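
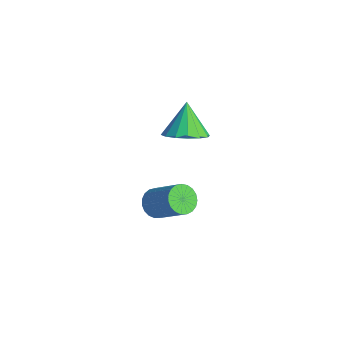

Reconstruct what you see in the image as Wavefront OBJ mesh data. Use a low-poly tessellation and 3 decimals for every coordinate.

v 4.038 3.328 0.741
v 4.793 3.867 0.948
v 3.302 3.892 1.959
v 4.515 4.144 0.651
v 4.11 4.203 0.379
v 3.685 4.028 0.204
v 3.355 3.664 0.173
v 3.208 3.211 0.294
v 3.283 2.789 0.535
v 3.56 2.512 0.831
v 3.966 2.453 1.103
v 4.39 2.628 1.279
v 4.72 2.991 1.31
v 4.868 3.445 1.189
v 3.206 2.505 -4.094
v 3.651 2.662 -4.61
v 4.96 3.053 -3.363
v 4.514 2.895 -2.846
v 3.525 2.919 -4.559
v 4.834 3.31 -3.311
v 3.344 3.105 -4.427
v 4.653 3.495 -3.179
v 3.139 3.186 -4.237
v 4.447 3.577 -2.99
v 2.945 3.15 -4.023
v 4.254 3.541 -2.775
v 2.797 3.003 -3.821
v 4.105 3.394 -2.573
v 2.719 2.769 -3.666
v 4.028 3.16 -2.418
v 2.725 2.489 -3.585
v 4.034 2.88 -2.337
v 2.815 2.212 -3.592
v 4.123 2.603 -2.344
v 2.972 1.986 -3.686
v 4.28 2.377 -2.438
v 3.169 1.849 -3.85
v 4.478 2.24 -2.603
v 3.373 1.826 -4.057
v 4.682 2.217 -2.809
v 3.548 1.92 -4.27
v 4.857 2.311 -3.022
v 3.664 2.115 -4.452
v 4.972 2.506 -3.204
v 3.7 2.377 -4.573
v 5.009 2.768 -3.325
f 2 1 4
f 2 4 3
f 4 1 5
f 4 5 3
f 5 1 6
f 5 6 3
f 6 1 7
f 6 7 3
f 7 1 8
f 7 8 3
f 8 1 9
f 8 9 3
f 9 1 10
f 9 10 3
f 10 1 11
f 10 11 3
f 11 1 12
f 11 12 3
f 12 1 13
f 12 13 3
f 13 1 14
f 13 14 3
f 14 1 2
f 14 2 3
f 16 15 19
f 16 19 17
f 17 19 20
f 17 20 18
f 19 15 21
f 19 21 20
f 20 21 22
f 20 22 18
f 21 15 23
f 21 23 22
f 22 23 24
f 22 24 18
f 23 15 25
f 23 25 24
f 24 25 26
f 24 26 18
f 25 15 27
f 25 27 26
f 26 27 28
f 26 28 18
f 27 15 29
f 27 29 28
f 28 29 30
f 28 30 18
f 29 15 31
f 29 31 30
f 30 31 32
f 30 32 18
f 31 15 33
f 31 33 32
f 32 33 34
f 32 34 18
f 33 15 35
f 33 35 34
f 34 35 36
f 34 36 18
f 35 15 37
f 35 37 36
f 36 37 38
f 36 38 18
f 37 15 39
f 37 39 38
f 38 39 40
f 38 40 18
f 39 15 41
f 39 41 40
f 40 41 42
f 40 42 18
f 41 15 43
f 41 43 42
f 42 43 44
f 42 44 18
f 43 15 45
f 43 45 44
f 44 45 46
f 44 46 18
f 45 15 16
f 45 16 46
f 46 16 17
f 46 17 18



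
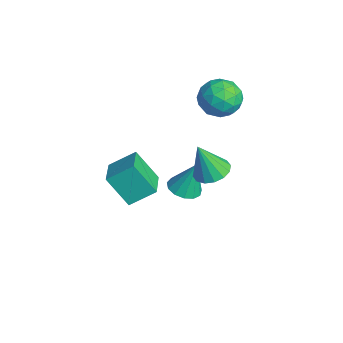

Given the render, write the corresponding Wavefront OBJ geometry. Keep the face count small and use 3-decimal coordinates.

v 1.198 1.086 0.959
v 1.899 0.546 0.791
v 1.122 0.434 2.741
v 2.087 0.943 0.945
v 2.037 1.379 1.102
v 1.763 1.736 1.221
v 1.337 1.919 1.269
v 0.874 1.879 1.235
v 0.498 1.626 1.126
v 0.31 1.229 0.972
v 0.36 0.793 0.815
v 0.634 0.436 0.696
v 1.06 0.253 0.648
v 1.523 0.293 0.683
v -0.508 -3.209 0.975
v -0.312 -1.993 1.778
v 0.154 -2.355 -0.478
v 0.349 -1.14 0.325
v 1.031 -3.72 1.375
v 1.226 -2.505 2.178
v 1.692 -2.867 -0.078
v 1.888 -1.651 0.725
v -3.193 3.456 2.992
v -2.374 3.226 2.208
v -4.446 2.534 1.952
v -3.627 2.304 1.168
v -3.589 1.802 2.21
v -2.814 2.372 2.853
v -4.006 3.388 1.307
v -3.231 3.958 1.95
v -2.876 3.184 1.167
v -2.618 2.204 1.725
v -4.202 3.556 2.435
v -3.944 2.576 2.993
v -2.673 3.422 2.691
v -4.147 2.338 1.469
v -4.124 2.043 2.081
v -3.643 1.908 1.621
v -2.932 2.92 3.07
v -2.451 2.785 2.61
v -3.165 1.948 2.61
v -4.369 2.975 1.55
v -3.888 2.84 1.09
v -3.177 3.852 2.539
v -2.696 3.717 2.079
v -3.655 3.812 1.55
v -2.487 3.262 1.619
v -3.224 2.72 1.008
v -3.447 3.357 1.089
v -2.991 3.692 1.467
v -2.335 2.686 1.947
v -3.072 2.144 1.336
v -3.05 1.849 1.948
v -2.594 2.184 2.326
v -2.631 2.661 1.335
v -3.748 3.616 2.824
v -4.485 3.074 2.213
v -4.226 3.576 1.834
v -3.77 3.911 2.212
v -3.596 3.04 3.152
v -4.333 2.498 2.541
v -3.829 2.068 2.693
v -3.373 2.403 3.071
v -4.189 3.099 2.825
v -3.119 1.074 -3.93
v -2.549 1.693 -4.19
v -2.921 1.646 -2.13
v -2.999 1.901 -4.207
v -3.487 1.846 -4.136
v -3.858 1.546 -4
v -3.994 1.097 -3.842
v -3.852 0.639 -3.712
v -3.478 0.32 -3.651
v -2.989 0.24 -3.68
v -2.542 0.425 -3.787
v -2.278 0.815 -3.94
v -2.28 1.288 -4.09
f 2 1 4
f 2 4 3
f 4 1 5
f 4 5 3
f 5 1 6
f 5 6 3
f 6 1 7
f 6 7 3
f 7 1 8
f 7 8 3
f 8 1 9
f 8 9 3
f 9 1 10
f 9 10 3
f 10 1 11
f 10 11 3
f 11 1 12
f 11 12 3
f 12 1 13
f 12 13 3
f 13 1 14
f 13 14 3
f 14 1 2
f 14 2 3
f 16 18 15
f 19 16 15
f 15 18 17
f 17 19 15
f 16 22 18
f 20 16 19
f 20 22 16
f 18 22 17
f 21 19 17
f 17 22 21
f 21 20 19
f 22 20 21
f 23 60 39
f 60 34 63
f 39 63 28
f 60 63 39
f 23 39 35
f 39 28 40
f 35 40 24
f 39 40 35
f 23 35 44
f 35 24 45
f 44 45 30
f 35 45 44
f 23 44 56
f 44 30 59
f 56 59 33
f 44 59 56
f 23 56 60
f 56 33 64
f 60 64 34
f 56 64 60
f 24 40 51
f 40 28 54
f 51 54 32
f 40 54 51
f 28 63 41
f 63 34 62
f 41 62 27
f 63 62 41
f 34 64 61
f 64 33 57
f 61 57 25
f 64 57 61
f 33 59 58
f 59 30 46
f 58 46 29
f 59 46 58
f 30 45 50
f 45 24 47
f 50 47 31
f 45 47 50
f 26 52 38
f 52 32 53
f 38 53 27
f 52 53 38
f 26 38 36
f 38 27 37
f 36 37 25
f 38 37 36
f 26 36 43
f 36 25 42
f 43 42 29
f 36 42 43
f 26 43 48
f 43 29 49
f 48 49 31
f 43 49 48
f 26 48 52
f 48 31 55
f 52 55 32
f 48 55 52
f 27 53 41
f 53 32 54
f 41 54 28
f 53 54 41
f 25 37 61
f 37 27 62
f 61 62 34
f 37 62 61
f 29 42 58
f 42 25 57
f 58 57 33
f 42 57 58
f 31 49 50
f 49 29 46
f 50 46 30
f 49 46 50
f 32 55 51
f 55 31 47
f 51 47 24
f 55 47 51
f 66 65 68
f 66 68 67
f 68 65 69
f 68 69 67
f 69 65 70
f 69 70 67
f 70 65 71
f 70 71 67
f 71 65 72
f 71 72 67
f 72 65 73
f 72 73 67
f 73 65 74
f 73 74 67
f 74 65 75
f 74 75 67
f 75 65 76
f 75 76 67
f 76 65 77
f 76 77 67
f 77 65 66
f 77 66 67



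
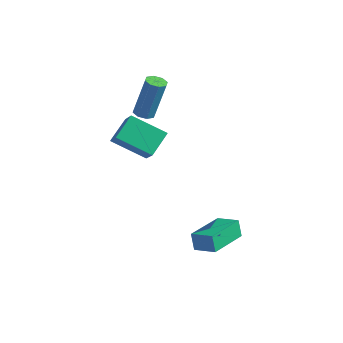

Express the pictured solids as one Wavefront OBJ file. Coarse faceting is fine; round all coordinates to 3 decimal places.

v -3.086 -0.913 1.72
v -2.79 -0.51 1.577
v -2.458 -0.043 3.577
v -2.754 -0.447 3.72
v -3.174 -0.411 1.618
v -2.842 0.056 3.617
v -3.506 -0.606 1.718
v -3.174 -0.14 3.718
v -3.592 -0.981 1.82
v -3.26 -0.514 3.82
v -3.382 -1.317 1.863
v -3.05 -0.85 3.863
v -2.998 -1.416 1.823
v -2.666 -0.949 3.822
v -2.666 -1.22 1.722
v -2.334 -0.754 3.722
v -2.58 -0.846 1.62
v -2.248 -0.379 3.62
v -1.686 -4.313 2.778
v -1.782 -3.218 3.51
v -2.547 -3.725 1.785
v -2.643 -2.63 2.516
v -0.257 -3.63 1.944
v -0.353 -2.535 2.675
v -1.118 -3.042 0.95
v -1.214 -1.947 1.682
v 2.115 -3.734 -2.951
v 1.838 -3.612 -2.135
v 1.942 -1.733 -3.309
v 1.666 -1.611 -2.493
v 3.134 -3.589 -2.627
v 2.858 -3.467 -1.811
v 2.962 -1.588 -2.985
v 2.685 -1.466 -2.169
f 2 1 5
f 2 5 3
f 3 5 6
f 3 6 4
f 5 1 7
f 5 7 6
f 6 7 8
f 6 8 4
f 7 1 9
f 7 9 8
f 8 9 10
f 8 10 4
f 9 1 11
f 9 11 10
f 10 11 12
f 10 12 4
f 11 1 13
f 11 13 12
f 12 13 14
f 12 14 4
f 13 1 15
f 13 15 14
f 14 15 16
f 14 16 4
f 15 1 17
f 15 17 16
f 16 17 18
f 16 18 4
f 17 1 2
f 17 2 18
f 18 2 3
f 18 3 4
f 20 22 19
f 23 20 19
f 19 22 21
f 21 23 19
f 20 26 22
f 24 20 23
f 24 26 20
f 22 26 21
f 25 23 21
f 21 26 25
f 25 24 23
f 26 24 25
f 28 30 27
f 31 28 27
f 27 30 29
f 29 31 27
f 28 34 30
f 32 28 31
f 32 34 28
f 30 34 29
f 33 31 29
f 29 34 33
f 33 32 31
f 34 32 33



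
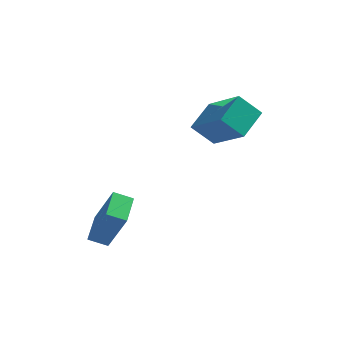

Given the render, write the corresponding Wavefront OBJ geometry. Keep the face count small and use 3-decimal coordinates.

v -0.507 -3.051 -4.504
v 0.387 -3.468 -2.719
v -0.665 -1.677 -4.105
v 0.229 -2.094 -2.319
v 0.251 -2.866 -4.841
v 1.145 -3.283 -3.055
v 0.093 -1.492 -4.441
v 0.987 -1.909 -2.656
v 2.284 1.441 -0.298
v 3.754 0.388 0.866
v 2.669 2.748 0.398
v 4.138 1.695 1.563
v 3.162 1.665 -1.203
v 4.631 0.612 -0.038
v 3.546 2.972 -0.506
v 5.016 1.919 0.658
f 2 4 1
f 5 2 1
f 1 4 3
f 3 5 1
f 2 8 4
f 6 2 5
f 6 8 2
f 4 8 3
f 7 5 3
f 3 8 7
f 7 6 5
f 8 6 7
f 10 12 9
f 13 10 9
f 9 12 11
f 11 13 9
f 10 16 12
f 14 10 13
f 14 16 10
f 12 16 11
f 15 13 11
f 11 16 15
f 15 14 13
f 16 14 15



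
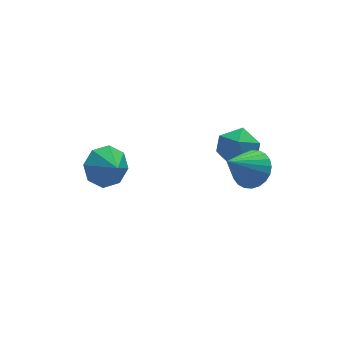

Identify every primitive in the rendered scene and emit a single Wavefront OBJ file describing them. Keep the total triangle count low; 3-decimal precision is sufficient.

v 1.346 -1.652 -0.381
v 1.816 -1.135 0.277
v 0.094 -2.148 0.901
v 1.576 -0.881 0.142
v 1.302 -0.744 -0.073
v 1.034 -0.745 -0.335
v 0.814 -0.884 -0.604
v 0.674 -1.141 -0.839
v 0.637 -1.475 -1.004
v 0.708 -1.836 -1.075
v 0.876 -2.168 -1.04
v 1.116 -2.423 -0.905
v 1.39 -2.56 -0.69
v 1.658 -2.558 -0.428
v 1.878 -2.419 -0.159
v 2.018 -2.163 0.076
v 2.055 -1.829 0.241
v 1.984 -1.468 0.312
v 1.436 0.442 -1.148
v 2.141 0.432 -0.34
v 0.379 -0.592 -0.24
v 1.084 -0.602 0.568
v 0.549 0.297 0.336
v 1.201 0.936 -0.226
v 1.319 -1.096 -0.354
v 1.971 -0.457 -0.916
v 2.069 -0.519 0.15
v 1.593 0.342 0.577
v 0.927 -0.502 -1.157
v 0.451 0.359 -0.73
v -3.849 2.284 -2.403
v -2.858 2.339 -2.828
v -3.551 1.416 -1.817
v -2.93 2.782 -2.134
v -3.54 2.934 -1.598
v -4.332 2.705 -1.533
v -4.841 2.23 -1.979
v -4.769 1.786 -2.672
v -4.159 1.635 -3.209
v -3.367 1.864 -3.273
f 2 1 4
f 2 4 3
f 4 1 5
f 4 5 3
f 5 1 6
f 5 6 3
f 6 1 7
f 6 7 3
f 7 1 8
f 7 8 3
f 8 1 9
f 8 9 3
f 9 1 10
f 9 10 3
f 10 1 11
f 10 11 3
f 11 1 12
f 11 12 3
f 12 1 13
f 12 13 3
f 13 1 14
f 13 14 3
f 14 1 15
f 14 15 3
f 15 1 16
f 15 16 3
f 16 1 17
f 16 17 3
f 17 1 18
f 17 18 3
f 18 1 2
f 18 2 3
f 19 30 24
f 19 24 20
f 19 20 26
f 19 26 29
f 19 29 30
f 20 24 28
f 24 30 23
f 30 29 21
f 29 26 25
f 26 20 27
f 22 28 23
f 22 23 21
f 22 21 25
f 22 25 27
f 22 27 28
f 23 28 24
f 21 23 30
f 25 21 29
f 27 25 26
f 28 27 20
f 32 31 34
f 32 34 33
f 34 31 35
f 34 35 33
f 35 31 36
f 35 36 33
f 36 31 37
f 36 37 33
f 37 31 38
f 37 38 33
f 38 31 39
f 38 39 33
f 39 31 40
f 39 40 33
f 40 31 32
f 40 32 33



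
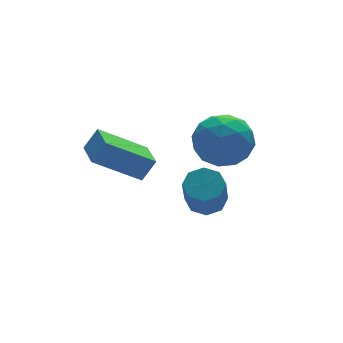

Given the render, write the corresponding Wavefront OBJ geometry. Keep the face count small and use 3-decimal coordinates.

v -0.732 -1.195 -0.643
v -0.239 -1.213 0.075
v -0.396 0.035 -0.842
v 0.096 0.016 -0.124
v 0.724 -1.756 -1.656
v 1.216 -1.775 -0.938
v 1.059 -0.527 -1.855
v 1.552 -0.545 -1.137
v 2.648 -2.422 -2.784
v 3.232 -2.769 -2.75
v 2.756 -3.445 -1.462
v 2.172 -3.098 -1.496
v 3.257 -2.312 -2.501
v 2.78 -2.988 -1.214
v 2.925 -1.92 -2.418
v 2.449 -2.596 -1.13
v 2.431 -1.822 -2.549
v 1.955 -2.498 -1.262
v 2.064 -2.075 -2.818
v 1.588 -2.751 -1.53
v 2.04 -2.532 -3.066
v 1.563 -3.208 -1.779
v 2.371 -2.924 -3.15
v 1.895 -3.6 -1.862
v 2.865 -3.022 -3.018
v 2.389 -3.698 -1.731
v 2.597 -1.739 -0.204
v 3.11 -1.089 -0.886
v 3.91 -2.871 -0.294
v 4.423 -2.221 -0.976
v 4.302 -1.934 0.051
v 3.491 -1.235 0.106
v 3.529 -2.725 -1.286
v 2.718 -2.026 -1.231
v 3.686 -1.699 -1.555
v 4.164 -1.21 -0.729
v 2.856 -2.75 -0.451
v 3.334 -2.261 0.375
v 2.738 -1.315 -0.537
v 4.282 -2.645 -0.643
v 4.211 -2.476 -0.039
v 4.512 -2.095 -0.44
v 2.962 -1.4 0.046
v 3.264 -1.018 -0.355
v 3.965 -1.515 0.196
v 3.756 -2.942 -0.825
v 4.058 -2.56 -1.226
v 2.508 -1.865 -0.74
v 2.809 -1.484 -1.141
v 3.055 -2.445 -1.376
v 3.379 -1.292 -1.331
v 4.15 -1.957 -1.384
v 3.625 -2.253 -1.566
v 3.148 -1.842 -1.533
v 3.66 -1.004 -0.846
v 4.431 -1.669 -0.898
v 4.36 -1.5 -0.295
v 3.884 -1.089 -0.262
v 3.998 -1.362 -1.238
v 2.589 -2.291 -0.282
v 3.36 -2.956 -0.334
v 3.136 -2.871 -0.918
v 2.66 -2.46 -0.885
v 2.87 -2.003 0.204
v 3.641 -2.668 0.151
v 3.872 -2.118 0.353
v 3.395 -1.707 0.386
v 3.022 -2.598 0.058
f 2 4 1
f 5 2 1
f 1 4 3
f 3 5 1
f 2 8 4
f 6 2 5
f 6 8 2
f 4 8 3
f 7 5 3
f 3 8 7
f 7 6 5
f 8 6 7
f 10 9 13
f 10 13 11
f 11 13 14
f 11 14 12
f 13 9 15
f 13 15 14
f 14 15 16
f 14 16 12
f 15 9 17
f 15 17 16
f 16 17 18
f 16 18 12
f 17 9 19
f 17 19 18
f 18 19 20
f 18 20 12
f 19 9 21
f 19 21 20
f 20 21 22
f 20 22 12
f 21 9 23
f 21 23 22
f 22 23 24
f 22 24 12
f 23 9 25
f 23 25 24
f 24 25 26
f 24 26 12
f 25 9 10
f 25 10 26
f 26 10 11
f 26 11 12
f 27 64 43
f 64 38 67
f 43 67 32
f 64 67 43
f 27 43 39
f 43 32 44
f 39 44 28
f 43 44 39
f 27 39 48
f 39 28 49
f 48 49 34
f 39 49 48
f 27 48 60
f 48 34 63
f 60 63 37
f 48 63 60
f 27 60 64
f 60 37 68
f 64 68 38
f 60 68 64
f 28 44 55
f 44 32 58
f 55 58 36
f 44 58 55
f 32 67 45
f 67 38 66
f 45 66 31
f 67 66 45
f 38 68 65
f 68 37 61
f 65 61 29
f 68 61 65
f 37 63 62
f 63 34 50
f 62 50 33
f 63 50 62
f 34 49 54
f 49 28 51
f 54 51 35
f 49 51 54
f 30 56 42
f 56 36 57
f 42 57 31
f 56 57 42
f 30 42 40
f 42 31 41
f 40 41 29
f 42 41 40
f 30 40 47
f 40 29 46
f 47 46 33
f 40 46 47
f 30 47 52
f 47 33 53
f 52 53 35
f 47 53 52
f 30 52 56
f 52 35 59
f 56 59 36
f 52 59 56
f 31 57 45
f 57 36 58
f 45 58 32
f 57 58 45
f 29 41 65
f 41 31 66
f 65 66 38
f 41 66 65
f 33 46 62
f 46 29 61
f 62 61 37
f 46 61 62
f 35 53 54
f 53 33 50
f 54 50 34
f 53 50 54
f 36 59 55
f 59 35 51
f 55 51 28
f 59 51 55



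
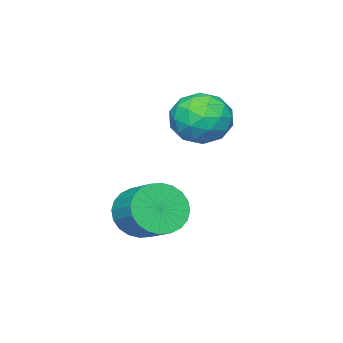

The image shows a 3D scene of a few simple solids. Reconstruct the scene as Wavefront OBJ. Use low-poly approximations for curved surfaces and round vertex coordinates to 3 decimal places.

v -0.064 3.59 -0.908
v 0.569 2.699 -0.601
v -1.449 2.961 0.121
v -0.816 2.07 0.428
v -0.55 3.11 0.797
v 0.307 3.499 0.161
v -1.187 2.161 -0.641
v -0.33 2.55 -1.277
v -0.125 1.816 -0.436
v 0.269 2.402 0.453
v -1.149 3.258 -0.933
v -0.755 3.844 -0.044
v 0.374 3.2 -0.845
v -1.254 2.46 0.365
v -1.098 3.071 0.582
v -0.726 2.547 0.763
v 0.22 3.67 -0.397
v 0.592 3.146 -0.216
v -0.065 3.388 0.606
v -1.472 2.514 -0.264
v -1.1 1.99 -0.083
v -0.154 3.113 -1.243
v 0.218 2.589 -1.062
v -0.815 2.272 -1.086
v 0.339 2.157 -0.567
v -0.476 1.787 0.038
v -0.694 1.841 -0.591
v -0.19 2.069 -0.965
v 0.57 2.502 -0.045
v -0.244 2.132 0.56
v -0.088 2.743 0.777
v 0.416 2.972 0.403
v 0.162 1.982 0.052
v -0.636 3.528 -1.04
v -1.45 3.158 -0.435
v -1.296 2.688 -0.883
v -0.792 2.917 -1.257
v -0.404 3.873 -0.518
v -1.219 3.503 0.087
v -0.69 3.591 0.485
v -0.186 3.819 0.111
v -1.042 3.678 -0.532
v 2.326 2.532 -3.656
v 2.783 2.85 -4.534
v 3.231 4.005 -3.883
v 2.774 3.688 -3.004
v 2.414 3.015 -4.573
v 2.863 4.17 -3.922
v 2.032 3.106 -4.472
v 2.48 4.262 -3.821
v 1.694 3.11 -4.246
v 2.143 4.266 -3.595
v 1.453 3.026 -3.931
v 1.902 4.182 -3.28
v 1.345 2.867 -3.574
v 1.793 4.023 -2.923
v 1.385 2.657 -3.229
v 1.834 3.813 -2.578
v 1.569 2.428 -2.949
v 2.018 3.583 -2.298
v 1.869 2.215 -2.777
v 2.317 3.37 -2.126
v 2.237 2.05 -2.738
v 2.686 3.205 -2.087
v 2.62 1.958 -2.839
v 3.068 3.114 -2.188
v 2.957 1.954 -3.065
v 3.406 3.11 -2.414
v 3.198 2.038 -3.38
v 3.647 3.194 -2.729
v 3.307 2.197 -3.737
v 3.755 3.353 -3.086
v 3.266 2.407 -4.082
v 3.715 3.563 -3.431
v 3.082 2.637 -4.362
v 3.531 3.792 -3.711
f 1 38 17
f 38 12 41
f 17 41 6
f 38 41 17
f 1 17 13
f 17 6 18
f 13 18 2
f 17 18 13
f 1 13 22
f 13 2 23
f 22 23 8
f 13 23 22
f 1 22 34
f 22 8 37
f 34 37 11
f 22 37 34
f 1 34 38
f 34 11 42
f 38 42 12
f 34 42 38
f 2 18 29
f 18 6 32
f 29 32 10
f 18 32 29
f 6 41 19
f 41 12 40
f 19 40 5
f 41 40 19
f 12 42 39
f 42 11 35
f 39 35 3
f 42 35 39
f 11 37 36
f 37 8 24
f 36 24 7
f 37 24 36
f 8 23 28
f 23 2 25
f 28 25 9
f 23 25 28
f 4 30 16
f 30 10 31
f 16 31 5
f 30 31 16
f 4 16 14
f 16 5 15
f 14 15 3
f 16 15 14
f 4 14 21
f 14 3 20
f 21 20 7
f 14 20 21
f 4 21 26
f 21 7 27
f 26 27 9
f 21 27 26
f 4 26 30
f 26 9 33
f 30 33 10
f 26 33 30
f 5 31 19
f 31 10 32
f 19 32 6
f 31 32 19
f 3 15 39
f 15 5 40
f 39 40 12
f 15 40 39
f 7 20 36
f 20 3 35
f 36 35 11
f 20 35 36
f 9 27 28
f 27 7 24
f 28 24 8
f 27 24 28
f 10 33 29
f 33 9 25
f 29 25 2
f 33 25 29
f 44 43 47
f 44 47 45
f 45 47 48
f 45 48 46
f 47 43 49
f 47 49 48
f 48 49 50
f 48 50 46
f 49 43 51
f 49 51 50
f 50 51 52
f 50 52 46
f 51 43 53
f 51 53 52
f 52 53 54
f 52 54 46
f 53 43 55
f 53 55 54
f 54 55 56
f 54 56 46
f 55 43 57
f 55 57 56
f 56 57 58
f 56 58 46
f 57 43 59
f 57 59 58
f 58 59 60
f 58 60 46
f 59 43 61
f 59 61 60
f 60 61 62
f 60 62 46
f 61 43 63
f 61 63 62
f 62 63 64
f 62 64 46
f 63 43 65
f 63 65 64
f 64 65 66
f 64 66 46
f 65 43 67
f 65 67 66
f 66 67 68
f 66 68 46
f 67 43 69
f 67 69 68
f 68 69 70
f 68 70 46
f 69 43 71
f 69 71 70
f 70 71 72
f 70 72 46
f 71 43 73
f 71 73 72
f 72 73 74
f 72 74 46
f 73 43 75
f 73 75 74
f 74 75 76
f 74 76 46
f 75 43 44
f 75 44 76
f 76 44 45
f 76 45 46



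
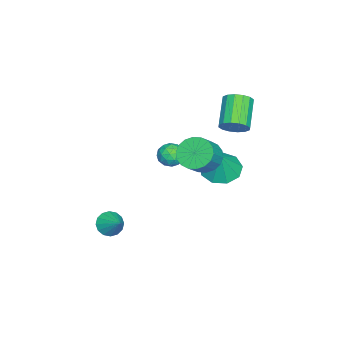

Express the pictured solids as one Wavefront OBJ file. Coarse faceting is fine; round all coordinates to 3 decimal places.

v 1.336 -1.676 -3.619
v 1.95 -2.078 -3.774
v 2.064 -0.864 -2.841
v 1.938 -1.804 -4.049
v 1.764 -1.495 -4.208
v 1.476 -1.235 -4.21
v 1.15 -1.094 -4.053
v 0.874 -1.108 -3.78
v 0.722 -1.275 -3.464
v 0.735 -1.549 -3.19
v 0.908 -1.857 -3.031
v 1.197 -2.117 -3.029
v 1.523 -2.259 -3.185
v 1.798 -2.244 -3.458
v -0.321 3.468 0.503
v 0.333 2.682 0.265
v 0.381 3.632 1.897
v 0.613 3.308 0.051
v 0.456 4.008 0.048
v -0.065 4.457 0.258
v -0.705 4.442 0.582
v -1.166 3.972 0.869
v -1.232 3.266 0.985
v -0.871 2.655 0.875
v -0.253 2.424 0.591
v -2.18 3.565 2.259
v -1.805 3.923 2.855
v -3.284 3.673 3.937
v -3.66 3.315 3.341
v -2 4.223 2.658
v -3.48 3.973 3.74
v -2.243 4.347 2.353
v -3.723 4.097 3.435
v -2.47 4.261 2.024
v -3.949 4.011 3.106
v -2.619 3.989 1.757
v -4.098 3.739 2.839
v -2.65 3.604 1.625
v -4.13 3.354 2.707
v -2.556 3.207 1.663
v -4.035 2.957 2.745
v -2.36 2.907 1.86
v -3.84 2.657 2.942
v -2.117 2.783 2.165
v -3.597 2.533 3.247
v -1.891 2.869 2.494
v -3.37 2.619 3.576
v -1.742 3.141 2.761
v -3.221 2.891 3.843
v -1.71 3.526 2.893
v -3.19 3.276 3.975
v 0.439 1.402 1.872
v 0.875 1.896 1.567
v 1.365 0.904 2.393
v 1.801 1.398 2.088
v 1.334 1.597 2.606
v 0.761 1.905 2.284
v 1.479 0.895 1.676
v 0.906 1.203 1.354
v 1.518 1.582 1.447
v 1.428 2.016 2.021
v 0.812 0.784 1.939
v 0.722 1.218 2.513
v 0.575 1.692 1.674
v 1.665 1.108 2.286
v 1.39 1.225 2.59
v 1.646 1.515 2.411
v 0.508 1.698 2.095
v 0.765 1.988 1.916
v 1.034 1.813 2.526
v 1.475 0.812 2.044
v 1.732 1.102 1.865
v 0.594 1.285 1.549
v 0.85 1.575 1.37
v 1.206 0.987 1.434
v 1.21 1.798 1.424
v 1.754 1.506 1.73
v 1.565 1.21 1.488
v 1.228 1.391 1.299
v 1.157 2.053 1.761
v 1.701 1.761 2.068
v 1.426 1.878 2.372
v 1.09 2.059 2.183
v 1.535 1.869 1.69
v 0.539 1.039 1.892
v 1.083 0.747 2.199
v 1.15 0.741 1.777
v 0.814 0.922 1.588
v 0.486 1.294 2.23
v 1.03 1.002 2.536
v 1.012 1.409 2.661
v 0.675 1.59 2.472
v 0.705 0.931 2.27
v 1.33 3.134 2.362
v 1.851 3.779 1.919
v 2.811 3.591 2.776
v 2.29 2.946 3.218
v 1.643 4.006 2.203
v 2.603 3.818 3.059
v 1.373 4.06 2.518
v 2.333 3.872 3.374
v 1.094 3.931 2.801
v 2.054 3.742 3.658
v 0.862 3.644 2.998
v 1.822 3.455 3.855
v 0.723 3.256 3.069
v 1.683 3.067 3.925
v 0.704 2.844 3
v 1.664 2.655 3.856
v 0.809 2.489 2.804
v 1.769 2.301 3.661
v 1.017 2.262 2.521
v 1.977 2.074 3.377
v 1.287 2.208 2.206
v 2.247 2.02 3.062
v 1.566 2.338 1.922
v 2.526 2.149 2.779
v 1.798 2.625 1.725
v 2.758 2.436 2.582
v 1.937 3.013 1.655
v 2.897 2.824 2.511
v 1.956 3.425 1.724
v 2.916 3.236 2.58
f 2 1 4
f 2 4 3
f 4 1 5
f 4 5 3
f 5 1 6
f 5 6 3
f 6 1 7
f 6 7 3
f 7 1 8
f 7 8 3
f 8 1 9
f 8 9 3
f 9 1 10
f 9 10 3
f 10 1 11
f 10 11 3
f 11 1 12
f 11 12 3
f 12 1 13
f 12 13 3
f 13 1 14
f 13 14 3
f 14 1 2
f 14 2 3
f 16 15 18
f 16 18 17
f 18 15 19
f 18 19 17
f 19 15 20
f 19 20 17
f 20 15 21
f 20 21 17
f 21 15 22
f 21 22 17
f 22 15 23
f 22 23 17
f 23 15 24
f 23 24 17
f 24 15 25
f 24 25 17
f 25 15 16
f 25 16 17
f 27 26 30
f 27 30 28
f 28 30 31
f 28 31 29
f 30 26 32
f 30 32 31
f 31 32 33
f 31 33 29
f 32 26 34
f 32 34 33
f 33 34 35
f 33 35 29
f 34 26 36
f 34 36 35
f 35 36 37
f 35 37 29
f 36 26 38
f 36 38 37
f 37 38 39
f 37 39 29
f 38 26 40
f 38 40 39
f 39 40 41
f 39 41 29
f 40 26 42
f 40 42 41
f 41 42 43
f 41 43 29
f 42 26 44
f 42 44 43
f 43 44 45
f 43 45 29
f 44 26 46
f 44 46 45
f 45 46 47
f 45 47 29
f 46 26 48
f 46 48 47
f 47 48 49
f 47 49 29
f 48 26 50
f 48 50 49
f 49 50 51
f 49 51 29
f 50 26 27
f 50 27 51
f 51 27 28
f 51 28 29
f 52 89 68
f 89 63 92
f 68 92 57
f 89 92 68
f 52 68 64
f 68 57 69
f 64 69 53
f 68 69 64
f 52 64 73
f 64 53 74
f 73 74 59
f 64 74 73
f 52 73 85
f 73 59 88
f 85 88 62
f 73 88 85
f 52 85 89
f 85 62 93
f 89 93 63
f 85 93 89
f 53 69 80
f 69 57 83
f 80 83 61
f 69 83 80
f 57 92 70
f 92 63 91
f 70 91 56
f 92 91 70
f 63 93 90
f 93 62 86
f 90 86 54
f 93 86 90
f 62 88 87
f 88 59 75
f 87 75 58
f 88 75 87
f 59 74 79
f 74 53 76
f 79 76 60
f 74 76 79
f 55 81 67
f 81 61 82
f 67 82 56
f 81 82 67
f 55 67 65
f 67 56 66
f 65 66 54
f 67 66 65
f 55 65 72
f 65 54 71
f 72 71 58
f 65 71 72
f 55 72 77
f 72 58 78
f 77 78 60
f 72 78 77
f 55 77 81
f 77 60 84
f 81 84 61
f 77 84 81
f 56 82 70
f 82 61 83
f 70 83 57
f 82 83 70
f 54 66 90
f 66 56 91
f 90 91 63
f 66 91 90
f 58 71 87
f 71 54 86
f 87 86 62
f 71 86 87
f 60 78 79
f 78 58 75
f 79 75 59
f 78 75 79
f 61 84 80
f 84 60 76
f 80 76 53
f 84 76 80
f 95 94 98
f 95 98 96
f 96 98 99
f 96 99 97
f 98 94 100
f 98 100 99
f 99 100 101
f 99 101 97
f 100 94 102
f 100 102 101
f 101 102 103
f 101 103 97
f 102 94 104
f 102 104 103
f 103 104 105
f 103 105 97
f 104 94 106
f 104 106 105
f 105 106 107
f 105 107 97
f 106 94 108
f 106 108 107
f 107 108 109
f 107 109 97
f 108 94 110
f 108 110 109
f 109 110 111
f 109 111 97
f 110 94 112
f 110 112 111
f 111 112 113
f 111 113 97
f 112 94 114
f 112 114 113
f 113 114 115
f 113 115 97
f 114 94 116
f 114 116 115
f 115 116 117
f 115 117 97
f 116 94 118
f 116 118 117
f 117 118 119
f 117 119 97
f 118 94 120
f 118 120 119
f 119 120 121
f 119 121 97
f 120 94 122
f 120 122 121
f 121 122 123
f 121 123 97
f 122 94 95
f 122 95 123
f 123 95 96
f 123 96 97



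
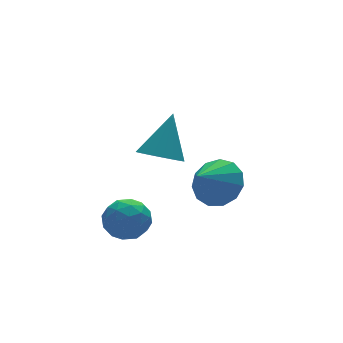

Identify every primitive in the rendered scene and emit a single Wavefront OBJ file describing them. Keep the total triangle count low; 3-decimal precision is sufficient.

v -2.551 -0.94 2.136
v -2.018 -0.855 1.793
v -1.889 -0.46 3.284
v -2.151 -0.605 1.765
v -2.364 -0.421 1.811
v -2.614 -0.34 1.921
v -2.851 -0.378 2.074
v -3.029 -0.527 2.239
v -3.113 -0.758 2.384
v -3.085 -1.025 2.479
v -2.951 -1.275 2.506
v -2.738 -1.459 2.46
v -2.489 -1.54 2.35
v -2.251 -1.502 2.197
v -2.073 -1.353 2.032
v -1.99 -1.122 1.888
v -3.121 0.356 -0.306
v -2.657 -0.131 -0.097
v -3.723 -0.449 -0.843
v -3.259 -0.936 -0.634
v -3.681 -0.627 -0.163
v -3.309 -0.129 0.169
v -3.071 -0.451 -1.109
v -2.699 0.047 -0.777
v -2.626 -0.63 -0.594
v -3.003 -0.738 -0.008
v -3.377 0.158 -0.932
v -3.754 0.05 -0.346
v -2.836 0.183 -0.154
v -3.544 -0.763 -0.786
v -3.792 -0.581 -0.509
v -3.519 -0.867 -0.386
v -3.219 0.184 0.002
v -2.946 -0.102 0.125
v -3.548 -0.393 0.087
v -3.434 -0.478 -1.065
v -3.161 -0.764 -0.942
v -2.861 0.287 -0.554
v -2.588 0.001 -0.431
v -2.832 -0.187 -1.027
v -2.545 -0.396 -0.323
v -2.899 -0.869 -0.639
v -2.789 -0.584 -0.919
v -2.57 -0.292 -0.723
v -2.766 -0.46 0.021
v -3.12 -0.933 -0.295
v -3.369 -0.751 -0.018
v -3.15 -0.459 0.177
v -2.748 -0.753 -0.271
v -3.26 0.353 -0.645
v -3.614 -0.12 -0.961
v -3.23 -0.121 -1.117
v -3.011 0.171 -0.922
v -3.481 0.289 -0.301
v -3.835 -0.184 -0.617
v -3.81 -0.288 -0.217
v -3.591 0.004 -0.021
v -3.632 0.173 -0.669
v -0.132 0.167 -0.375
v 0.412 -0.22 0.085
v -0.988 -0.147 0.375
v 0.392 0.208 0.241
v 0.206 0.623 0.202
v -0.087 0.893 -0.02
v -0.395 0.933 -0.355
v -0.619 0.729 -0.696
v -0.689 0.346 -0.935
v -0.582 -0.093 -0.997
v -0.332 -0.45 -0.86
v -0.019 -0.611 -0.57
v 0.259 -0.525 -0.218
f 2 1 4
f 2 4 3
f 4 1 5
f 4 5 3
f 5 1 6
f 5 6 3
f 6 1 7
f 6 7 3
f 7 1 8
f 7 8 3
f 8 1 9
f 8 9 3
f 9 1 10
f 9 10 3
f 10 1 11
f 10 11 3
f 11 1 12
f 11 12 3
f 12 1 13
f 12 13 3
f 13 1 14
f 13 14 3
f 14 1 15
f 14 15 3
f 15 1 16
f 15 16 3
f 16 1 2
f 16 2 3
f 17 54 33
f 54 28 57
f 33 57 22
f 54 57 33
f 17 33 29
f 33 22 34
f 29 34 18
f 33 34 29
f 17 29 38
f 29 18 39
f 38 39 24
f 29 39 38
f 17 38 50
f 38 24 53
f 50 53 27
f 38 53 50
f 17 50 54
f 50 27 58
f 54 58 28
f 50 58 54
f 18 34 45
f 34 22 48
f 45 48 26
f 34 48 45
f 22 57 35
f 57 28 56
f 35 56 21
f 57 56 35
f 28 58 55
f 58 27 51
f 55 51 19
f 58 51 55
f 27 53 52
f 53 24 40
f 52 40 23
f 53 40 52
f 24 39 44
f 39 18 41
f 44 41 25
f 39 41 44
f 20 46 32
f 46 26 47
f 32 47 21
f 46 47 32
f 20 32 30
f 32 21 31
f 30 31 19
f 32 31 30
f 20 30 37
f 30 19 36
f 37 36 23
f 30 36 37
f 20 37 42
f 37 23 43
f 42 43 25
f 37 43 42
f 20 42 46
f 42 25 49
f 46 49 26
f 42 49 46
f 21 47 35
f 47 26 48
f 35 48 22
f 47 48 35
f 19 31 55
f 31 21 56
f 55 56 28
f 31 56 55
f 23 36 52
f 36 19 51
f 52 51 27
f 36 51 52
f 25 43 44
f 43 23 40
f 44 40 24
f 43 40 44
f 26 49 45
f 49 25 41
f 45 41 18
f 49 41 45
f 60 59 62
f 60 62 61
f 62 59 63
f 62 63 61
f 63 59 64
f 63 64 61
f 64 59 65
f 64 65 61
f 65 59 66
f 65 66 61
f 66 59 67
f 66 67 61
f 67 59 68
f 67 68 61
f 68 59 69
f 68 69 61
f 69 59 70
f 69 70 61
f 70 59 71
f 70 71 61
f 71 59 60
f 71 60 61



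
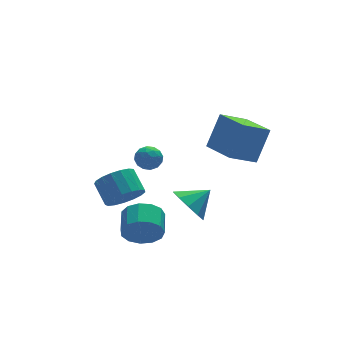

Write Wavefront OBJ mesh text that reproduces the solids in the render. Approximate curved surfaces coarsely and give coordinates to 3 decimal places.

v -1.911 1.661 -2.888
v -0.896 1.71 -2.804
v -1.014 2.807 -2.009
v -2.029 2.759 -2.092
v -0.994 1.984 -3.196
v -1.112 3.081 -2.401
v -1.302 2.184 -3.518
v -1.42 3.281 -2.723
v -1.75 2.264 -3.695
v -1.868 3.361 -2.9
v -2.235 2.206 -3.687
v -2.353 3.303 -2.892
v -2.645 2.023 -3.496
v -2.763 3.12 -2.701
v -2.888 1.758 -3.166
v -3.006 2.855 -2.371
v -2.906 1.47 -2.772
v -3.024 2.567 -1.977
v -2.697 1.227 -2.404
v -2.815 2.324 -1.609
v -2.307 1.082 -2.147
v -2.425 2.179 -1.352
v -1.827 1.071 -2.06
v -1.945 2.168 -1.265
v -1.366 1.195 -2.162
v -1.484 2.292 -1.367
v -1.03 1.425 -2.431
v -1.148 2.523 -1.636
v -3.157 -3.091 2.876
v -2.783 -2.635 3.176
v -2.637 -3.865 3.404
v -2.263 -3.409 3.704
v -2.907 -3.458 3.851
v -3.228 -2.979 3.525
v -2.192 -3.521 3.055
v -2.513 -3.042 2.729
v -2.186 -2.9 3.287
v -2.628 -2.861 3.779
v -2.792 -3.639 2.801
v -3.234 -3.6 3.293
v -3.016 -2.795 2.979
v -2.404 -3.705 3.601
v -2.783 -3.734 3.687
v -2.563 -3.465 3.863
v -3.278 -2.998 3.185
v -3.057 -2.729 3.361
v -3.13 -3.213 3.758
v -2.363 -3.771 3.219
v -2.142 -3.502 3.395
v -2.857 -3.035 2.717
v -2.637 -2.766 2.893
v -2.29 -3.287 2.822
v -2.445 -2.683 3.221
v -2.139 -3.137 3.532
v -2.098 -3.203 3.15
v -2.287 -2.922 2.958
v -2.705 -2.66 3.51
v -2.399 -3.115 3.821
v -2.777 -3.143 3.907
v -2.966 -2.862 3.715
v -2.354 -2.816 3.575
v -3.021 -3.385 2.759
v -2.715 -3.84 3.07
v -2.454 -3.638 2.865
v -2.643 -3.357 2.673
v -3.281 -3.363 3.048
v -2.975 -3.817 3.359
v -3.133 -3.578 3.622
v -3.322 -3.297 3.43
v -3.066 -3.684 3.005
v 2.452 -3.225 1.571
v 1.093 -3.285 2.292
v 2.179 -1.348 1.215
v 0.82 -1.408 1.936
v 3.3 -2.792 3.204
v 1.941 -2.852 3.925
v 3.027 -0.915 2.848
v 1.668 -0.975 3.569
v -2.787 -2.63 -2.059
v -2.293 -2.595 -2.916
v -1.818 -1.495 -2.597
v -2.313 -1.53 -1.741
v -2.787 -2.355 -3.01
v -2.312 -1.255 -2.692
v -3.281 -2.202 -2.803
v -2.807 -1.101 -2.484
v -3.619 -2.184 -2.359
v -3.144 -1.084 -2.04
v -3.693 -2.309 -1.82
v -3.218 -1.209 -1.501
v -3.479 -2.535 -1.357
v -3.004 -1.435 -1.038
v -3.046 -2.792 -1.117
v -2.571 -1.691 -0.799
v -2.53 -2.997 -1.177
v -2.055 -1.897 -0.858
v -2.097 -3.086 -1.516
v -1.622 -1.985 -1.197
v -1.882 -3.03 -2.028
v -1.407 -1.93 -1.709
v -1.955 -2.847 -2.55
v -1.481 -1.747 -2.231
v -0.737 -2.98 -0.609
v -0.181 -2.738 -1.478
v 0.357 -2.92 0.109
v -0.388 -2.178 -1.208
v -0.729 -1.925 -0.709
v -1.073 -2.075 -0.172
v -1.289 -2.57 0.198
v -1.294 -3.223 0.26
v -1.086 -3.782 -0.01
v -0.745 -4.035 -0.509
v -0.401 -3.885 -1.046
v -0.185 -3.39 -1.416
f 2 1 5
f 2 5 3
f 3 5 6
f 3 6 4
f 5 1 7
f 5 7 6
f 6 7 8
f 6 8 4
f 7 1 9
f 7 9 8
f 8 9 10
f 8 10 4
f 9 1 11
f 9 11 10
f 10 11 12
f 10 12 4
f 11 1 13
f 11 13 12
f 12 13 14
f 12 14 4
f 13 1 15
f 13 15 14
f 14 15 16
f 14 16 4
f 15 1 17
f 15 17 16
f 16 17 18
f 16 18 4
f 17 1 19
f 17 19 18
f 18 19 20
f 18 20 4
f 19 1 21
f 19 21 20
f 20 21 22
f 20 22 4
f 21 1 23
f 21 23 22
f 22 23 24
f 22 24 4
f 23 1 25
f 23 25 24
f 24 25 26
f 24 26 4
f 25 1 27
f 25 27 26
f 26 27 28
f 26 28 4
f 27 1 2
f 27 2 28
f 28 2 3
f 28 3 4
f 29 66 45
f 66 40 69
f 45 69 34
f 66 69 45
f 29 45 41
f 45 34 46
f 41 46 30
f 45 46 41
f 29 41 50
f 41 30 51
f 50 51 36
f 41 51 50
f 29 50 62
f 50 36 65
f 62 65 39
f 50 65 62
f 29 62 66
f 62 39 70
f 66 70 40
f 62 70 66
f 30 46 57
f 46 34 60
f 57 60 38
f 46 60 57
f 34 69 47
f 69 40 68
f 47 68 33
f 69 68 47
f 40 70 67
f 70 39 63
f 67 63 31
f 70 63 67
f 39 65 64
f 65 36 52
f 64 52 35
f 65 52 64
f 36 51 56
f 51 30 53
f 56 53 37
f 51 53 56
f 32 58 44
f 58 38 59
f 44 59 33
f 58 59 44
f 32 44 42
f 44 33 43
f 42 43 31
f 44 43 42
f 32 42 49
f 42 31 48
f 49 48 35
f 42 48 49
f 32 49 54
f 49 35 55
f 54 55 37
f 49 55 54
f 32 54 58
f 54 37 61
f 58 61 38
f 54 61 58
f 33 59 47
f 59 38 60
f 47 60 34
f 59 60 47
f 31 43 67
f 43 33 68
f 67 68 40
f 43 68 67
f 35 48 64
f 48 31 63
f 64 63 39
f 48 63 64
f 37 55 56
f 55 35 52
f 56 52 36
f 55 52 56
f 38 61 57
f 61 37 53
f 57 53 30
f 61 53 57
f 72 74 71
f 75 72 71
f 71 74 73
f 73 75 71
f 72 78 74
f 76 72 75
f 76 78 72
f 74 78 73
f 77 75 73
f 73 78 77
f 77 76 75
f 78 76 77
f 80 79 83
f 80 83 81
f 81 83 84
f 81 84 82
f 83 79 85
f 83 85 84
f 84 85 86
f 84 86 82
f 85 79 87
f 85 87 86
f 86 87 88
f 86 88 82
f 87 79 89
f 87 89 88
f 88 89 90
f 88 90 82
f 89 79 91
f 89 91 90
f 90 91 92
f 90 92 82
f 91 79 93
f 91 93 92
f 92 93 94
f 92 94 82
f 93 79 95
f 93 95 94
f 94 95 96
f 94 96 82
f 95 79 97
f 95 97 96
f 96 97 98
f 96 98 82
f 97 79 99
f 97 99 98
f 98 99 100
f 98 100 82
f 99 79 101
f 99 101 100
f 100 101 102
f 100 102 82
f 101 79 80
f 101 80 102
f 102 80 81
f 102 81 82
f 104 103 106
f 104 106 105
f 106 103 107
f 106 107 105
f 107 103 108
f 107 108 105
f 108 103 109
f 108 109 105
f 109 103 110
f 109 110 105
f 110 103 111
f 110 111 105
f 111 103 112
f 111 112 105
f 112 103 113
f 112 113 105
f 113 103 114
f 113 114 105
f 114 103 104
f 114 104 105



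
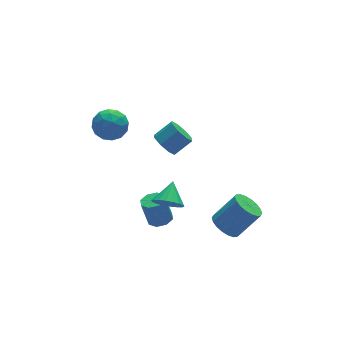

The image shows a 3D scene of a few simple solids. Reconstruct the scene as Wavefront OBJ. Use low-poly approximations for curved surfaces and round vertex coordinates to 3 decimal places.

v -2.866 -3.222 0.743
v -2.262 -3.125 0.042
v -2.074 -2.258 1.557
v -2.542 -2.83 -0.036
v -2.886 -2.613 0.041
v -3.226 -2.516 0.256
v -3.494 -2.56 0.568
v -3.638 -2.734 0.915
v -3.629 -3.006 1.227
v -3.469 -3.32 1.444
v -3.189 -3.615 1.522
v -2.845 -3.832 1.445
v -2.505 -3.928 1.229
v -2.237 -3.885 0.917
v -2.093 -3.711 0.571
v -2.102 -3.439 0.258
v -3.441 4.612 2.561
v -2.465 4.605 1.979
v -3.835 2.935 1.921
v -2.859 2.928 1.339
v -2.844 2.876 2.473
v -2.601 3.912 2.869
v -3.699 3.628 1.031
v -3.456 4.664 1.427
v -2.625 3.997 1.034
v -2.097 3.532 1.925
v -4.203 4.008 1.975
v -3.675 3.543 2.866
v -2.918 4.755 2.326
v -3.382 2.785 1.574
v -3.373 2.754 2.24
v -2.799 2.75 1.898
v -2.998 4.348 2.849
v -2.425 4.344 2.507
v -2.647 3.328 2.798
v -3.875 3.196 1.393
v -3.302 3.192 1.051
v -3.501 4.79 2.002
v -2.927 4.786 1.66
v -3.653 4.212 1.102
v -2.439 4.394 1.429
v -2.671 3.409 1.052
v -3.165 3.82 0.871
v -3.021 4.429 1.104
v -2.129 4.121 1.952
v -2.36 3.135 1.576
v -2.351 3.105 2.243
v -2.208 3.714 2.475
v -2.223 3.764 1.397
v -3.94 4.405 2.324
v -4.171 3.419 1.948
v -4.092 3.826 1.425
v -3.949 4.435 1.657
v -3.629 4.131 2.848
v -3.861 3.146 2.471
v -3.279 3.111 2.796
v -3.135 3.72 3.029
v -4.077 3.776 2.503
v -1.701 0.185 -4.516
v -0.933 0.239 -4.388
v -1.232 0.608 -2.756
v -1.999 0.555 -2.884
v -1.175 0.76 -4.55
v -1.473 1.13 -2.918
v -1.725 0.945 -4.692
v -2.023 1.314 -3.06
v -2.26 0.684 -4.731
v -2.559 1.054 -3.099
v -2.468 0.132 -4.644
v -2.767 0.501 -3.012
v -2.227 -0.39 -4.482
v -2.525 -0.02 -2.85
v -1.677 -0.574 -4.34
v -1.975 -0.205 -2.708
v -1.141 -0.314 -4.301
v -1.44 0.056 -2.669
v 0.758 -3.188 -3.097
v 1.493 -3.29 -3.738
v 2.837 -3.495 -2.163
v 2.102 -3.392 -1.523
v 1.481 -2.859 -3.672
v 2.825 -3.064 -2.097
v 1.326 -2.493 -3.492
v 2.67 -2.698 -1.917
v 1.059 -2.265 -3.234
v 2.403 -2.47 -1.659
v 0.732 -2.219 -2.949
v 2.076 -2.424 -1.374
v 0.41 -2.365 -2.693
v 1.754 -2.57 -1.119
v 0.157 -2.674 -2.518
v 1.501 -2.879 -0.943
v 0.023 -3.085 -2.457
v 1.367 -3.29 -0.882
v 0.035 -3.516 -2.523
v 1.379 -3.721 -0.948
v 0.19 -3.882 -2.703
v 1.534 -4.087 -1.128
v 0.457 -4.11 -2.961
v 1.801 -4.315 -1.386
v 0.784 -4.156 -3.246
v 2.128 -4.361 -1.671
v 1.106 -4.01 -3.501
v 2.45 -4.215 -1.927
v 1.359 -3.701 -3.677
v 2.703 -3.906 -2.102
v -1.809 -0.609 3.324
v -1.306 -0.828 2.649
v -0.227 -0.849 3.461
v -0.731 -0.631 4.136
v -1.353 -0.168 2.729
v -0.274 -0.19 3.541
v -1.667 0.233 3.158
v -0.589 0.211 3.969
v -2.065 0.14 3.684
v -0.987 0.119 4.495
v -2.313 -0.391 3.999
v -1.234 -0.412 4.811
v -2.266 -1.05 3.919
v -1.187 -1.072 4.731
v -1.951 -1.451 3.491
v -0.873 -1.473 4.302
v -1.553 -1.359 2.965
v -0.475 -1.38 3.776
f 2 1 4
f 2 4 3
f 4 1 5
f 4 5 3
f 5 1 6
f 5 6 3
f 6 1 7
f 6 7 3
f 7 1 8
f 7 8 3
f 8 1 9
f 8 9 3
f 9 1 10
f 9 10 3
f 10 1 11
f 10 11 3
f 11 1 12
f 11 12 3
f 12 1 13
f 12 13 3
f 13 1 14
f 13 14 3
f 14 1 15
f 14 15 3
f 15 1 16
f 15 16 3
f 16 1 2
f 16 2 3
f 17 54 33
f 54 28 57
f 33 57 22
f 54 57 33
f 17 33 29
f 33 22 34
f 29 34 18
f 33 34 29
f 17 29 38
f 29 18 39
f 38 39 24
f 29 39 38
f 17 38 50
f 38 24 53
f 50 53 27
f 38 53 50
f 17 50 54
f 50 27 58
f 54 58 28
f 50 58 54
f 18 34 45
f 34 22 48
f 45 48 26
f 34 48 45
f 22 57 35
f 57 28 56
f 35 56 21
f 57 56 35
f 28 58 55
f 58 27 51
f 55 51 19
f 58 51 55
f 27 53 52
f 53 24 40
f 52 40 23
f 53 40 52
f 24 39 44
f 39 18 41
f 44 41 25
f 39 41 44
f 20 46 32
f 46 26 47
f 32 47 21
f 46 47 32
f 20 32 30
f 32 21 31
f 30 31 19
f 32 31 30
f 20 30 37
f 30 19 36
f 37 36 23
f 30 36 37
f 20 37 42
f 37 23 43
f 42 43 25
f 37 43 42
f 20 42 46
f 42 25 49
f 46 49 26
f 42 49 46
f 21 47 35
f 47 26 48
f 35 48 22
f 47 48 35
f 19 31 55
f 31 21 56
f 55 56 28
f 31 56 55
f 23 36 52
f 36 19 51
f 52 51 27
f 36 51 52
f 25 43 44
f 43 23 40
f 44 40 24
f 43 40 44
f 26 49 45
f 49 25 41
f 45 41 18
f 49 41 45
f 60 59 63
f 60 63 61
f 61 63 64
f 61 64 62
f 63 59 65
f 63 65 64
f 64 65 66
f 64 66 62
f 65 59 67
f 65 67 66
f 66 67 68
f 66 68 62
f 67 59 69
f 67 69 68
f 68 69 70
f 68 70 62
f 69 59 71
f 69 71 70
f 70 71 72
f 70 72 62
f 71 59 73
f 71 73 72
f 72 73 74
f 72 74 62
f 73 59 75
f 73 75 74
f 74 75 76
f 74 76 62
f 75 59 60
f 75 60 76
f 76 60 61
f 76 61 62
f 78 77 81
f 78 81 79
f 79 81 82
f 79 82 80
f 81 77 83
f 81 83 82
f 82 83 84
f 82 84 80
f 83 77 85
f 83 85 84
f 84 85 86
f 84 86 80
f 85 77 87
f 85 87 86
f 86 87 88
f 86 88 80
f 87 77 89
f 87 89 88
f 88 89 90
f 88 90 80
f 89 77 91
f 89 91 90
f 90 91 92
f 90 92 80
f 91 77 93
f 91 93 92
f 92 93 94
f 92 94 80
f 93 77 95
f 93 95 94
f 94 95 96
f 94 96 80
f 95 77 97
f 95 97 96
f 96 97 98
f 96 98 80
f 97 77 99
f 97 99 98
f 98 99 100
f 98 100 80
f 99 77 101
f 99 101 100
f 100 101 102
f 100 102 80
f 101 77 103
f 101 103 102
f 102 103 104
f 102 104 80
f 103 77 105
f 103 105 104
f 104 105 106
f 104 106 80
f 105 77 78
f 105 78 106
f 106 78 79
f 106 79 80
f 108 107 111
f 108 111 109
f 109 111 112
f 109 112 110
f 111 107 113
f 111 113 112
f 112 113 114
f 112 114 110
f 113 107 115
f 113 115 114
f 114 115 116
f 114 116 110
f 115 107 117
f 115 117 116
f 116 117 118
f 116 118 110
f 117 107 119
f 117 119 118
f 118 119 120
f 118 120 110
f 119 107 121
f 119 121 120
f 120 121 122
f 120 122 110
f 121 107 123
f 121 123 122
f 122 123 124
f 122 124 110
f 123 107 108
f 123 108 124
f 124 108 109
f 124 109 110



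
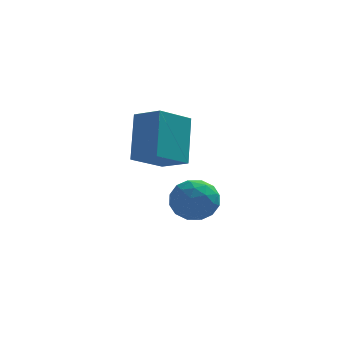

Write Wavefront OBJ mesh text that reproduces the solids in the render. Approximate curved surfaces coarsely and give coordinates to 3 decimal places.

v 0.742 -1.136 0.785
v 0.802 0.033 2.444
v 1.764 -0.189 0.082
v 1.824 0.979 1.741
v 1.656 -1.799 1.219
v 1.716 -0.631 2.878
v 2.678 -0.853 0.516
v 2.738 0.316 2.175
v 2.593 1.31 -1.2
v 3.088 1.747 -1.907
v 2.612 -0.027 -2.013
v 3.107 0.41 -2.72
v 3.528 0.246 -1.865
v 3.516 1.072 -1.362
v 2.184 0.648 -2.558
v 2.172 1.474 -2.055
v 2.835 1.338 -2.746
v 3.666 1.089 -2.317
v 2.034 0.631 -1.603
v 2.865 0.382 -1.174
v 2.839 1.646 -1.482
v 2.861 0.074 -2.438
v 3.109 -0.023 -1.935
v 3.4 0.234 -2.351
v 3.09 1.249 -1.162
v 3.381 1.506 -1.577
v 3.64 0.623 -1.552
v 2.319 0.214 -2.343
v 2.61 0.471 -2.758
v 2.3 1.486 -1.569
v 2.591 1.743 -1.985
v 2.06 1.097 -2.368
v 2.981 1.662 -2.391
v 2.993 0.877 -2.869
v 2.45 1.016 -2.774
v 2.443 1.502 -2.478
v 3.47 1.516 -2.139
v 3.481 0.73 -2.617
v 3.728 0.634 -2.114
v 3.721 1.119 -1.819
v 3.321 1.276 -2.632
v 2.219 0.99 -1.303
v 2.23 0.204 -1.781
v 1.979 0.601 -2.101
v 1.972 1.086 -1.806
v 2.707 0.843 -1.051
v 2.719 0.058 -1.529
v 3.257 0.218 -1.442
v 3.25 0.704 -1.146
v 2.379 0.444 -1.288
f 2 4 1
f 5 2 1
f 1 4 3
f 3 5 1
f 2 8 4
f 6 2 5
f 6 8 2
f 4 8 3
f 7 5 3
f 3 8 7
f 7 6 5
f 8 6 7
f 9 46 25
f 46 20 49
f 25 49 14
f 46 49 25
f 9 25 21
f 25 14 26
f 21 26 10
f 25 26 21
f 9 21 30
f 21 10 31
f 30 31 16
f 21 31 30
f 9 30 42
f 30 16 45
f 42 45 19
f 30 45 42
f 9 42 46
f 42 19 50
f 46 50 20
f 42 50 46
f 10 26 37
f 26 14 40
f 37 40 18
f 26 40 37
f 14 49 27
f 49 20 48
f 27 48 13
f 49 48 27
f 20 50 47
f 50 19 43
f 47 43 11
f 50 43 47
f 19 45 44
f 45 16 32
f 44 32 15
f 45 32 44
f 16 31 36
f 31 10 33
f 36 33 17
f 31 33 36
f 12 38 24
f 38 18 39
f 24 39 13
f 38 39 24
f 12 24 22
f 24 13 23
f 22 23 11
f 24 23 22
f 12 22 29
f 22 11 28
f 29 28 15
f 22 28 29
f 12 29 34
f 29 15 35
f 34 35 17
f 29 35 34
f 12 34 38
f 34 17 41
f 38 41 18
f 34 41 38
f 13 39 27
f 39 18 40
f 27 40 14
f 39 40 27
f 11 23 47
f 23 13 48
f 47 48 20
f 23 48 47
f 15 28 44
f 28 11 43
f 44 43 19
f 28 43 44
f 17 35 36
f 35 15 32
f 36 32 16
f 35 32 36
f 18 41 37
f 41 17 33
f 37 33 10
f 41 33 37



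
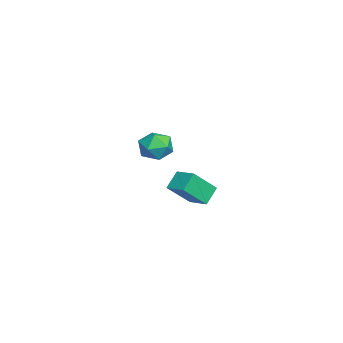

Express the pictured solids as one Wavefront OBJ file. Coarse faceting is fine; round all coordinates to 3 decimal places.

v 3.307 1.001 0.942
v 2.752 1.375 1.558
v 2.787 1.869 -0.054
v 2.232 2.243 0.562
v 3.988 1.657 1.158
v 3.433 2.031 1.774
v 3.468 2.525 0.162
v 2.913 2.899 0.778
v -1.934 1.061 0.532
v -1.359 0.519 0.315
v -2.441 0.181 1.385
v -1.866 -0.361 1.168
v -1.658 0.31 1.59
v -1.345 0.855 1.063
v -2.455 -0.155 0.637
v -2.142 0.39 0.11
v -1.68 -0.232 0.38
v -1.188 0.055 0.969
v -2.612 0.645 0.731
v -2.12 0.932 1.32
f 2 4 1
f 5 2 1
f 1 4 3
f 3 5 1
f 2 8 4
f 6 2 5
f 6 8 2
f 4 8 3
f 7 5 3
f 3 8 7
f 7 6 5
f 8 6 7
f 9 20 14
f 9 14 10
f 9 10 16
f 9 16 19
f 9 19 20
f 10 14 18
f 14 20 13
f 20 19 11
f 19 16 15
f 16 10 17
f 12 18 13
f 12 13 11
f 12 11 15
f 12 15 17
f 12 17 18
f 13 18 14
f 11 13 20
f 15 11 19
f 17 15 16
f 18 17 10



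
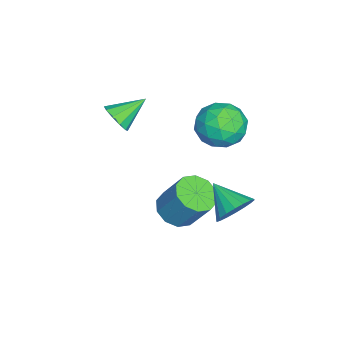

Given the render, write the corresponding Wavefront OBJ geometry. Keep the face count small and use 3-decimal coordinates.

v -3.332 -4.284 -0.694
v -2.648 -4 -0.45
v -4.088 -3.156 0.114
v -2.761 -3.78 -0.864
v -3.093 -3.752 -1.212
v -3.516 -3.928 -1.363
v -3.869 -4.239 -1.258
v -4.017 -4.568 -0.938
v -3.903 -4.788 -0.525
v -3.571 -4.816 -0.176
v -3.148 -4.64 -0.025
v -2.795 -4.329 -0.13
v -3.315 1.019 0.028
v -2.293 0.987 -0.535
v -2.947 -0.667 0.795
v -1.925 -0.699 0.232
v -2.089 0.064 1.1
v -2.317 1.106 0.626
v -2.923 -0.786 -0.366
v -3.151 0.256 -0.84
v -2.051 -0.129 -0.778
v -1.535 0.396 0.128
v -3.705 -0.076 0.132
v -3.189 0.449 1.038
v -2.836 1.151 -0.321
v -2.404 -0.831 0.581
v -2.5 -0.383 1.091
v -1.899 -0.402 0.76
v -2.85 1.221 0.361
v -2.25 1.202 0.031
v -2.13 0.659 0.992
v -2.99 -0.882 0.229
v -2.39 -0.901 -0.101
v -3.341 0.722 -0.5
v -2.74 0.703 -0.831
v -3.11 -0.339 -0.732
v -2.093 0.476 -0.795
v -1.877 -0.515 -0.344
v -2.464 -0.566 -0.695
v -2.598 0.047 -0.974
v -1.79 0.785 -0.262
v -1.574 -0.206 0.189
v -1.67 0.242 0.699
v -1.804 0.854 0.42
v -1.648 0.129 -0.405
v -3.666 0.526 0.071
v -3.45 -0.465 0.522
v -3.436 -0.534 -0.16
v -3.57 0.078 -0.439
v -3.363 0.835 0.604
v -3.147 -0.156 1.055
v -2.642 0.273 1.234
v -2.776 0.886 0.955
v -3.592 0.191 0.665
v -0.829 -1.356 -3.938
v -0.308 -0.731 -4.428
v 0.091 0.14 -2.892
v -0.431 -0.484 -2.402
v -0.858 -0.527 -4.401
v -0.459 0.345 -2.866
v -1.397 -0.639 -4.197
v -0.998 0.232 -2.662
v -1.719 -1.025 -3.894
v -1.32 -0.154 -2.359
v -1.702 -1.538 -3.608
v -1.303 -0.666 -2.073
v -1.351 -1.98 -3.448
v -0.952 -1.109 -1.912
v -0.801 -2.185 -3.474
v -0.402 -1.313 -1.939
v -0.262 -2.072 -3.678
v 0.137 -1.201 -2.143
v 0.06 -1.686 -3.981
v 0.459 -0.815 -2.446
v 0.043 -1.174 -4.267
v 0.442 -0.302 -2.732
v 0.812 1.228 -2.065
v 1.418 0.563 -2.258
v -0.052 0.212 -1.275
v 1.56 0.716 -1.906
v 1.553 0.97 -1.585
v 1.401 1.276 -1.359
v 1.131 1.572 -1.273
v 0.798 1.8 -1.344
v 0.468 1.914 -1.557
v 0.206 1.893 -1.871
v 0.064 1.74 -2.223
v 0.07 1.486 -2.544
v 0.223 1.181 -2.77
v 0.493 0.885 -2.856
v 0.826 0.657 -2.786
v 1.156 0.542 -2.572
f 2 1 4
f 2 4 3
f 4 1 5
f 4 5 3
f 5 1 6
f 5 6 3
f 6 1 7
f 6 7 3
f 7 1 8
f 7 8 3
f 8 1 9
f 8 9 3
f 9 1 10
f 9 10 3
f 10 1 11
f 10 11 3
f 11 1 12
f 11 12 3
f 12 1 2
f 12 2 3
f 13 50 29
f 50 24 53
f 29 53 18
f 50 53 29
f 13 29 25
f 29 18 30
f 25 30 14
f 29 30 25
f 13 25 34
f 25 14 35
f 34 35 20
f 25 35 34
f 13 34 46
f 34 20 49
f 46 49 23
f 34 49 46
f 13 46 50
f 46 23 54
f 50 54 24
f 46 54 50
f 14 30 41
f 30 18 44
f 41 44 22
f 30 44 41
f 18 53 31
f 53 24 52
f 31 52 17
f 53 52 31
f 24 54 51
f 54 23 47
f 51 47 15
f 54 47 51
f 23 49 48
f 49 20 36
f 48 36 19
f 49 36 48
f 20 35 40
f 35 14 37
f 40 37 21
f 35 37 40
f 16 42 28
f 42 22 43
f 28 43 17
f 42 43 28
f 16 28 26
f 28 17 27
f 26 27 15
f 28 27 26
f 16 26 33
f 26 15 32
f 33 32 19
f 26 32 33
f 16 33 38
f 33 19 39
f 38 39 21
f 33 39 38
f 16 38 42
f 38 21 45
f 42 45 22
f 38 45 42
f 17 43 31
f 43 22 44
f 31 44 18
f 43 44 31
f 15 27 51
f 27 17 52
f 51 52 24
f 27 52 51
f 19 32 48
f 32 15 47
f 48 47 23
f 32 47 48
f 21 39 40
f 39 19 36
f 40 36 20
f 39 36 40
f 22 45 41
f 45 21 37
f 41 37 14
f 45 37 41
f 56 55 59
f 56 59 57
f 57 59 60
f 57 60 58
f 59 55 61
f 59 61 60
f 60 61 62
f 60 62 58
f 61 55 63
f 61 63 62
f 62 63 64
f 62 64 58
f 63 55 65
f 63 65 64
f 64 65 66
f 64 66 58
f 65 55 67
f 65 67 66
f 66 67 68
f 66 68 58
f 67 55 69
f 67 69 68
f 68 69 70
f 68 70 58
f 69 55 71
f 69 71 70
f 70 71 72
f 70 72 58
f 71 55 73
f 71 73 72
f 72 73 74
f 72 74 58
f 73 55 75
f 73 75 74
f 74 75 76
f 74 76 58
f 75 55 56
f 75 56 76
f 76 56 57
f 76 57 58
f 78 77 80
f 78 80 79
f 80 77 81
f 80 81 79
f 81 77 82
f 81 82 79
f 82 77 83
f 82 83 79
f 83 77 84
f 83 84 79
f 84 77 85
f 84 85 79
f 85 77 86
f 85 86 79
f 86 77 87
f 86 87 79
f 87 77 88
f 87 88 79
f 88 77 89
f 88 89 79
f 89 77 90
f 89 90 79
f 90 77 91
f 90 91 79
f 91 77 92
f 91 92 79
f 92 77 78
f 92 78 79



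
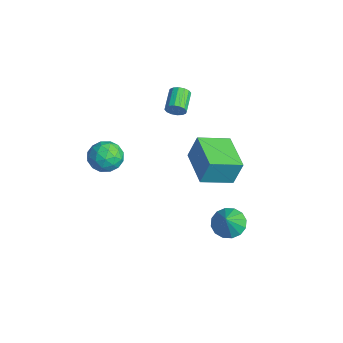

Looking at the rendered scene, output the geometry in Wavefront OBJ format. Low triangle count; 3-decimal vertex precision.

v -1.719 1.042 -2.419
v -1.559 1.479 -1.025
v -1.549 2.746 -2.974
v -1.388 3.183 -1.58
v 0.408 0.777 -2.58
v 0.569 1.214 -1.186
v 0.579 2.481 -3.135
v 0.739 2.918 -1.741
v -0.117 -3.195 1.341
v 0.418 -3.16 0.586
v -0.458 -4.62 1.034
v 0.077 -4.585 0.279
v 0.461 -4.558 1.121
v 0.672 -3.677 1.31
v -0.712 -4.103 0.31
v -0.501 -3.222 0.499
v 0.05 -3.721 -0.051
v 0.775 -4.002 0.45
v -0.815 -3.778 1.17
v -0.09 -4.059 1.671
v 0.18 -3.052 0.991
v -0.22 -4.728 0.629
v 0.006 -4.712 1.124
v 0.32 -4.691 0.681
v 0.329 -3.356 1.416
v 0.644 -3.336 0.973
v 0.67 -4.157 1.287
v -0.684 -4.444 0.647
v -0.369 -4.424 0.204
v -0.36 -3.089 0.939
v -0.046 -3.068 0.496
v -0.71 -3.623 0.333
v 0.278 -3.362 0.173
v 0.078 -4.199 -0.008
v -0.385 -3.916 0.01
v -0.262 -3.398 0.121
v 0.705 -3.527 0.467
v 0.505 -4.365 0.287
v 0.73 -4.349 0.781
v 0.854 -3.831 0.893
v 0.489 -3.857 0.093
v -0.545 -3.415 1.333
v -0.745 -4.253 1.153
v -0.894 -3.949 0.727
v -0.77 -3.431 0.839
v -0.118 -3.581 1.628
v -0.318 -4.418 1.447
v 0.222 -4.382 1.499
v 0.345 -3.864 1.61
v -0.529 -3.923 1.527
v 3.418 0.94 -3.12
v 4.129 0.803 -3.584
v 4.082 0.46 -1.96
v 4.168 1.22 -3.434
v 4.006 1.562 -3.199
v 3.686 1.738 -2.943
v 3.295 1.699 -2.735
v 2.936 1.457 -2.63
v 2.707 1.077 -2.656
v 2.668 0.66 -2.806
v 2.83 0.317 -3.04
v 3.149 0.142 -3.296
v 3.541 0.181 -3.504
v 3.899 0.423 -3.61
v -0.683 -0.038 2.378
v -0.423 0.074 2.837
v -1.377 0.71 3.222
v -1.637 0.598 2.762
v -0.354 0.282 2.663
v -1.309 0.918 3.048
v -0.374 0.404 2.413
v -1.329 1.04 2.797
v -0.477 0.408 2.153
v -1.431 1.043 2.537
v -0.634 0.292 1.953
v -1.589 0.928 2.338
v -0.805 0.088 1.867
v -1.76 0.724 2.252
v -0.943 -0.15 1.918
v -1.897 0.486 2.303
v -1.011 -0.358 2.092
v -1.966 0.278 2.477
v -0.991 -0.48 2.343
v -1.946 0.156 2.727
v -0.889 -0.483 2.603
v -1.843 0.152 2.987
v -0.731 -0.368 2.802
v -1.686 0.268 3.187
v -0.56 -0.164 2.888
v -1.515 0.472 3.273
f 2 4 1
f 5 2 1
f 1 4 3
f 3 5 1
f 2 8 4
f 6 2 5
f 6 8 2
f 4 8 3
f 7 5 3
f 3 8 7
f 7 6 5
f 8 6 7
f 9 46 25
f 46 20 49
f 25 49 14
f 46 49 25
f 9 25 21
f 25 14 26
f 21 26 10
f 25 26 21
f 9 21 30
f 21 10 31
f 30 31 16
f 21 31 30
f 9 30 42
f 30 16 45
f 42 45 19
f 30 45 42
f 9 42 46
f 42 19 50
f 46 50 20
f 42 50 46
f 10 26 37
f 26 14 40
f 37 40 18
f 26 40 37
f 14 49 27
f 49 20 48
f 27 48 13
f 49 48 27
f 20 50 47
f 50 19 43
f 47 43 11
f 50 43 47
f 19 45 44
f 45 16 32
f 44 32 15
f 45 32 44
f 16 31 36
f 31 10 33
f 36 33 17
f 31 33 36
f 12 38 24
f 38 18 39
f 24 39 13
f 38 39 24
f 12 24 22
f 24 13 23
f 22 23 11
f 24 23 22
f 12 22 29
f 22 11 28
f 29 28 15
f 22 28 29
f 12 29 34
f 29 15 35
f 34 35 17
f 29 35 34
f 12 34 38
f 34 17 41
f 38 41 18
f 34 41 38
f 13 39 27
f 39 18 40
f 27 40 14
f 39 40 27
f 11 23 47
f 23 13 48
f 47 48 20
f 23 48 47
f 15 28 44
f 28 11 43
f 44 43 19
f 28 43 44
f 17 35 36
f 35 15 32
f 36 32 16
f 35 32 36
f 18 41 37
f 41 17 33
f 37 33 10
f 41 33 37
f 52 51 54
f 52 54 53
f 54 51 55
f 54 55 53
f 55 51 56
f 55 56 53
f 56 51 57
f 56 57 53
f 57 51 58
f 57 58 53
f 58 51 59
f 58 59 53
f 59 51 60
f 59 60 53
f 60 51 61
f 60 61 53
f 61 51 62
f 61 62 53
f 62 51 63
f 62 63 53
f 63 51 64
f 63 64 53
f 64 51 52
f 64 52 53
f 66 65 69
f 66 69 67
f 67 69 70
f 67 70 68
f 69 65 71
f 69 71 70
f 70 71 72
f 70 72 68
f 71 65 73
f 71 73 72
f 72 73 74
f 72 74 68
f 73 65 75
f 73 75 74
f 74 75 76
f 74 76 68
f 75 65 77
f 75 77 76
f 76 77 78
f 76 78 68
f 77 65 79
f 77 79 78
f 78 79 80
f 78 80 68
f 79 65 81
f 79 81 80
f 80 81 82
f 80 82 68
f 81 65 83
f 81 83 82
f 82 83 84
f 82 84 68
f 83 65 85
f 83 85 84
f 84 85 86
f 84 86 68
f 85 65 87
f 85 87 86
f 86 87 88
f 86 88 68
f 87 65 89
f 87 89 88
f 88 89 90
f 88 90 68
f 89 65 66
f 89 66 90
f 90 66 67
f 90 67 68



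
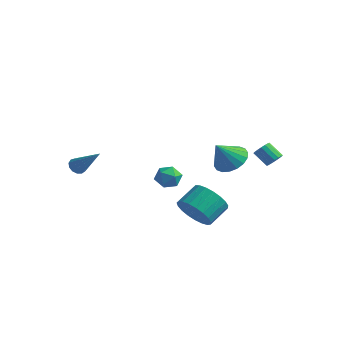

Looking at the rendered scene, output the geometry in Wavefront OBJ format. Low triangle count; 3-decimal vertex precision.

v 2.259 -2.438 -3.112
v 2.8 -2.032 -3.966
v 2.982 -0.835 -3.283
v 2.441 -1.242 -2.428
v 2.373 -1.913 -4.06
v 2.555 -0.717 -3.377
v 1.926 -1.886 -3.99
v 2.108 -0.689 -3.307
v 1.537 -1.953 -3.769
v 1.718 -0.757 -3.085
v 1.272 -2.105 -3.433
v 1.454 -0.908 -2.749
v 1.179 -2.314 -3.042
v 1.36 -1.118 -2.358
v 1.272 -2.545 -2.663
v 1.453 -1.348 -1.979
v 1.535 -2.757 -2.362
v 1.717 -1.561 -1.678
v 1.924 -2.914 -2.19
v 2.106 -1.718 -1.506
v 2.371 -2.989 -2.178
v 2.553 -1.793 -1.494
v 2.799 -2.969 -2.327
v 2.98 -1.772 -1.643
v 3.133 -2.856 -2.612
v 3.314 -1.66 -1.928
v 3.316 -2.672 -2.983
v 3.498 -1.476 -2.3
v 3.316 -2.447 -3.377
v 3.498 -1.251 -2.693
v 3.134 -2.221 -3.725
v 3.316 -1.024 -3.041
v -0.534 -0.475 -1.773
v 0.221 -0.655 -1.837
v -0.841 -1.665 -2.043
v -0.086 -1.845 -2.107
v -0.387 -1.671 -1.411
v -0.198 -0.936 -1.244
v -0.422 -1.384 -2.636
v -0.233 -0.649 -2.469
v 0.289 -1.217 -2.37
v 0.311 -1.394 -1.613
v -0.931 -0.926 -2.267
v -0.909 -1.103 -1.51
v -3.986 -3.929 -1.143
v -3.72 -4.274 -1.444
v -2.454 -3.971 0.263
v -3.633 -4.001 -1.531
v -3.658 -3.706 -1.494
v -3.788 -3.482 -1.346
v -3.981 -3.399 -1.133
v -4.175 -3.485 -0.923
v -4.31 -3.712 -0.783
v -4.342 -4.007 -0.757
v -4.261 -4.278 -0.854
v -4.093 -4.438 -1.042
v -3.891 -4.437 -1.262
v 3.846 2.313 -0.883
v 4.176 2.395 -0.477
v 3.365 2.369 0.189
v 3.034 2.287 -0.217
v 4.11 2.629 -0.549
v 3.298 2.603 0.117
v 3.983 2.79 -0.698
v 3.171 2.765 -0.032
v 3.824 2.842 -0.889
v 3.013 2.817 -0.223
v 3.671 2.773 -1.079
v 2.859 2.748 -0.413
v 3.557 2.599 -1.223
v 2.746 2.573 -0.558
v 3.51 2.359 -1.29
v 2.698 2.333 -0.625
v 3.54 2.108 -1.264
v 2.728 2.082 -0.598
v 3.639 1.904 -1.15
v 2.828 1.879 -0.484
v 3.786 1.794 -0.975
v 2.975 1.769 -0.309
v 3.947 1.803 -0.779
v 3.135 1.777 -0.113
v 4.084 1.929 -0.607
v 3.273 1.903 0.059
v 4.167 2.142 -0.498
v 3.356 2.116 0.168
v 3.211 -0.654 0.268
v 3.916 -0.199 0.774
v 2.869 -1.486 1.492
v 3.567 0.052 0.847
v 3.147 0.163 0.805
v 2.74 0.113 0.657
v 2.427 -0.09 0.432
v 2.268 -0.404 0.174
v 2.297 -0.768 -0.065
v 2.506 -1.109 -0.239
v 2.855 -1.359 -0.312
v 3.275 -1.471 -0.27
v 3.682 -1.42 -0.122
v 3.996 -1.217 0.104
v 4.154 -0.903 0.362
v 4.126 -0.54 0.601
f 2 1 5
f 2 5 3
f 3 5 6
f 3 6 4
f 5 1 7
f 5 7 6
f 6 7 8
f 6 8 4
f 7 1 9
f 7 9 8
f 8 9 10
f 8 10 4
f 9 1 11
f 9 11 10
f 10 11 12
f 10 12 4
f 11 1 13
f 11 13 12
f 12 13 14
f 12 14 4
f 13 1 15
f 13 15 14
f 14 15 16
f 14 16 4
f 15 1 17
f 15 17 16
f 16 17 18
f 16 18 4
f 17 1 19
f 17 19 18
f 18 19 20
f 18 20 4
f 19 1 21
f 19 21 20
f 20 21 22
f 20 22 4
f 21 1 23
f 21 23 22
f 22 23 24
f 22 24 4
f 23 1 25
f 23 25 24
f 24 25 26
f 24 26 4
f 25 1 27
f 25 27 26
f 26 27 28
f 26 28 4
f 27 1 29
f 27 29 28
f 28 29 30
f 28 30 4
f 29 1 31
f 29 31 30
f 30 31 32
f 30 32 4
f 31 1 2
f 31 2 32
f 32 2 3
f 32 3 4
f 33 44 38
f 33 38 34
f 33 34 40
f 33 40 43
f 33 43 44
f 34 38 42
f 38 44 37
f 44 43 35
f 43 40 39
f 40 34 41
f 36 42 37
f 36 37 35
f 36 35 39
f 36 39 41
f 36 41 42
f 37 42 38
f 35 37 44
f 39 35 43
f 41 39 40
f 42 41 34
f 46 45 48
f 46 48 47
f 48 45 49
f 48 49 47
f 49 45 50
f 49 50 47
f 50 45 51
f 50 51 47
f 51 45 52
f 51 52 47
f 52 45 53
f 52 53 47
f 53 45 54
f 53 54 47
f 54 45 55
f 54 55 47
f 55 45 56
f 55 56 47
f 56 45 57
f 56 57 47
f 57 45 46
f 57 46 47
f 59 58 62
f 59 62 60
f 60 62 63
f 60 63 61
f 62 58 64
f 62 64 63
f 63 64 65
f 63 65 61
f 64 58 66
f 64 66 65
f 65 66 67
f 65 67 61
f 66 58 68
f 66 68 67
f 67 68 69
f 67 69 61
f 68 58 70
f 68 70 69
f 69 70 71
f 69 71 61
f 70 58 72
f 70 72 71
f 71 72 73
f 71 73 61
f 72 58 74
f 72 74 73
f 73 74 75
f 73 75 61
f 74 58 76
f 74 76 75
f 75 76 77
f 75 77 61
f 76 58 78
f 76 78 77
f 77 78 79
f 77 79 61
f 78 58 80
f 78 80 79
f 79 80 81
f 79 81 61
f 80 58 82
f 80 82 81
f 81 82 83
f 81 83 61
f 82 58 84
f 82 84 83
f 83 84 85
f 83 85 61
f 84 58 59
f 84 59 85
f 85 59 60
f 85 60 61
f 87 86 89
f 87 89 88
f 89 86 90
f 89 90 88
f 90 86 91
f 90 91 88
f 91 86 92
f 91 92 88
f 92 86 93
f 92 93 88
f 93 86 94
f 93 94 88
f 94 86 95
f 94 95 88
f 95 86 96
f 95 96 88
f 96 86 97
f 96 97 88
f 97 86 98
f 97 98 88
f 98 86 99
f 98 99 88
f 99 86 100
f 99 100 88
f 100 86 101
f 100 101 88
f 101 86 87
f 101 87 88



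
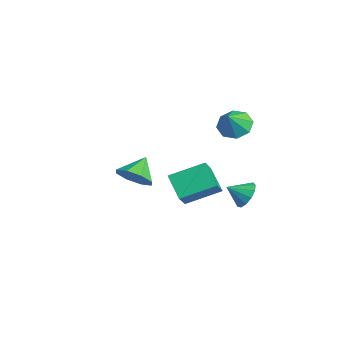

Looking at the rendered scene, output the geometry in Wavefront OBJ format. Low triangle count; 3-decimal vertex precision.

v -2.289 1.966 -3.459
v -1.89 3.923 -2.61
v -0.948 2.139 -4.489
v -0.549 4.096 -3.641
v -1.391 1.324 -2.399
v -0.992 3.281 -1.551
v -0.05 1.497 -3.43
v 0.349 3.454 -2.581
v 3.769 3.743 -1.354
v 4.347 3.981 -0.749
v 3.511 2.777 -0.726
v 3.919 4.181 -0.618
v 3.444 4.242 -0.72
v 3.072 4.144 -1.024
v 2.921 3.919 -1.433
v 3.04 3.637 -1.816
v 3.39 3.389 -2.053
v 3.861 3.254 -2.068
v 4.303 3.273 -1.856
v 4.575 3.441 -1.485
v 4.592 3.706 -1.072
v 2.728 -1.838 0.426
v 3.148 -2.337 1.249
v 1.992 -0.962 1.334
v 3.593 -1.713 1.007
v 3.531 -1.162 0.425
v 2.998 -1.007 -0.156
v 2.307 -1.339 -0.396
v 1.862 -1.963 -0.154
v 1.924 -2.514 0.428
v 2.457 -2.669 1.009
v 2.281 3.65 3.001
v 3.032 3.476 2.413
v 2.959 3.01 4.059
v 3.093 4.125 2.768
v 2.678 4.497 3.259
v 2.03 4.372 3.599
v 1.529 3.824 3.589
v 1.468 3.175 3.235
v 1.883 2.804 2.744
v 2.531 2.928 2.404
f 2 4 1
f 5 2 1
f 1 4 3
f 3 5 1
f 2 8 4
f 6 2 5
f 6 8 2
f 4 8 3
f 7 5 3
f 3 8 7
f 7 6 5
f 8 6 7
f 10 9 12
f 10 12 11
f 12 9 13
f 12 13 11
f 13 9 14
f 13 14 11
f 14 9 15
f 14 15 11
f 15 9 16
f 15 16 11
f 16 9 17
f 16 17 11
f 17 9 18
f 17 18 11
f 18 9 19
f 18 19 11
f 19 9 20
f 19 20 11
f 20 9 21
f 20 21 11
f 21 9 10
f 21 10 11
f 23 22 25
f 23 25 24
f 25 22 26
f 25 26 24
f 26 22 27
f 26 27 24
f 27 22 28
f 27 28 24
f 28 22 29
f 28 29 24
f 29 22 30
f 29 30 24
f 30 22 31
f 30 31 24
f 31 22 23
f 31 23 24
f 33 32 35
f 33 35 34
f 35 32 36
f 35 36 34
f 36 32 37
f 36 37 34
f 37 32 38
f 37 38 34
f 38 32 39
f 38 39 34
f 39 32 40
f 39 40 34
f 40 32 41
f 40 41 34
f 41 32 33
f 41 33 34



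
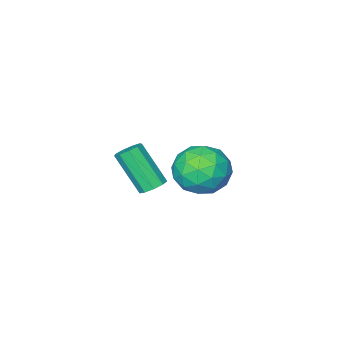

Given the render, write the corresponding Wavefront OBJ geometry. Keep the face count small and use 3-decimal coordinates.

v 1.475 2.913 1.551
v 1.739 2.566 1.25
v 2.029 1.54 2.688
v 1.765 1.887 2.989
v 1.967 2.815 1.382
v 2.258 1.789 2.819
v 1.965 3.11 1.593
v 2.255 2.084 3.03
v 1.734 3.313 1.784
v 2.024 2.287 3.222
v 1.381 3.328 1.867
v 1.671 2.302 3.304
v 1.072 3.15 1.801
v 1.362 2.124 3.239
v 0.952 2.86 1.619
v 1.242 1.834 3.057
v 1.076 2.596 1.405
v 1.367 1.57 2.843
v 1.387 2.479 1.259
v 1.677 1.453 2.697
v -2.174 1.448 -0.325
v -1.504 0.701 -0.941
v -3.556 0.139 -0.239
v -2.886 -0.608 -0.855
v -2.587 -0.321 0.248
v -1.734 0.488 0.194
v -3.326 0.352 -1.374
v -2.473 1.161 -1.428
v -2.216 0.023 -1.589
v -1.76 -0.393 -0.587
v -3.3 1.233 -0.593
v -2.844 0.817 0.409
v -1.718 1.19 -0.641
v -3.342 -0.35 -0.539
v -3.167 -0.181 0.109
v -2.773 -0.62 -0.253
v -1.853 1.064 0.027
v -1.459 0.625 -0.335
v -2.096 0.024 0.363
v -3.601 0.215 -0.845
v -3.207 -0.224 -1.207
v -2.287 1.46 -0.927
v -1.893 1.021 -1.289
v -2.964 0.816 -1.543
v -1.743 0.352 -1.384
v -2.555 -0.418 -1.333
v -2.814 0.147 -1.638
v -2.312 0.622 -1.67
v -1.474 0.107 -0.794
v -2.286 -0.662 -0.744
v -2.111 -0.493 -0.096
v -1.609 -0.018 -0.127
v -1.893 -0.291 -1.175
v -2.774 1.502 -0.436
v -3.586 0.733 -0.386
v -3.451 0.858 -1.053
v -2.949 1.333 -1.084
v -2.505 1.258 0.153
v -3.317 0.488 0.204
v -2.748 0.218 0.49
v -2.246 0.693 0.458
v -3.167 1.131 -0.005
f 2 1 5
f 2 5 3
f 3 5 6
f 3 6 4
f 5 1 7
f 5 7 6
f 6 7 8
f 6 8 4
f 7 1 9
f 7 9 8
f 8 9 10
f 8 10 4
f 9 1 11
f 9 11 10
f 10 11 12
f 10 12 4
f 11 1 13
f 11 13 12
f 12 13 14
f 12 14 4
f 13 1 15
f 13 15 14
f 14 15 16
f 14 16 4
f 15 1 17
f 15 17 16
f 16 17 18
f 16 18 4
f 17 1 19
f 17 19 18
f 18 19 20
f 18 20 4
f 19 1 2
f 19 2 20
f 20 2 3
f 20 3 4
f 21 58 37
f 58 32 61
f 37 61 26
f 58 61 37
f 21 37 33
f 37 26 38
f 33 38 22
f 37 38 33
f 21 33 42
f 33 22 43
f 42 43 28
f 33 43 42
f 21 42 54
f 42 28 57
f 54 57 31
f 42 57 54
f 21 54 58
f 54 31 62
f 58 62 32
f 54 62 58
f 22 38 49
f 38 26 52
f 49 52 30
f 38 52 49
f 26 61 39
f 61 32 60
f 39 60 25
f 61 60 39
f 32 62 59
f 62 31 55
f 59 55 23
f 62 55 59
f 31 57 56
f 57 28 44
f 56 44 27
f 57 44 56
f 28 43 48
f 43 22 45
f 48 45 29
f 43 45 48
f 24 50 36
f 50 30 51
f 36 51 25
f 50 51 36
f 24 36 34
f 36 25 35
f 34 35 23
f 36 35 34
f 24 34 41
f 34 23 40
f 41 40 27
f 34 40 41
f 24 41 46
f 41 27 47
f 46 47 29
f 41 47 46
f 24 46 50
f 46 29 53
f 50 53 30
f 46 53 50
f 25 51 39
f 51 30 52
f 39 52 26
f 51 52 39
f 23 35 59
f 35 25 60
f 59 60 32
f 35 60 59
f 27 40 56
f 40 23 55
f 56 55 31
f 40 55 56
f 29 47 48
f 47 27 44
f 48 44 28
f 47 44 48
f 30 53 49
f 53 29 45
f 49 45 22
f 53 45 49

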